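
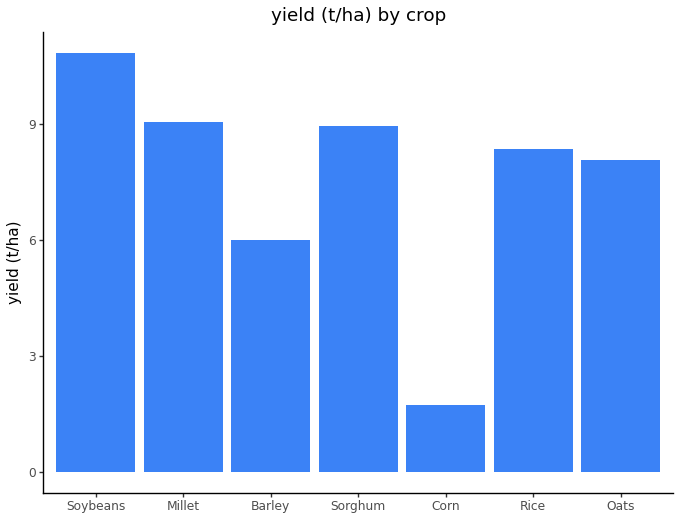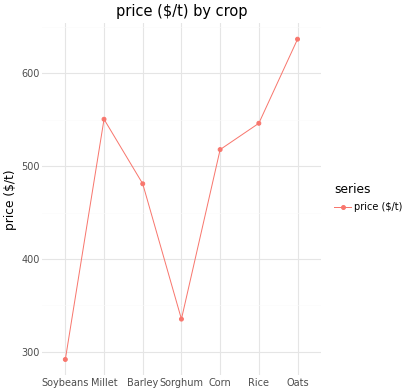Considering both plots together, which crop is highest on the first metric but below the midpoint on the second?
Chart 2 median price ($/t) ≈ 500; below-median crops: Soybeans, Barley, Sorghum. Among those, Soybeans has the highest yield (t/ha) (≈ 11).

Soybeans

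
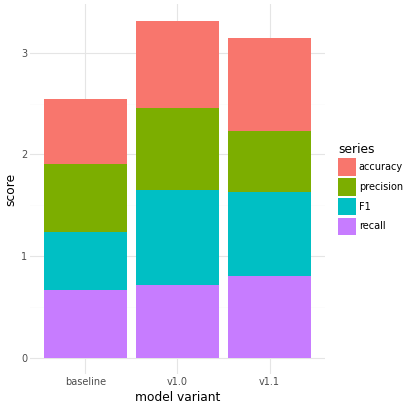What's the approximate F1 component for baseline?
F1 top ≈ 1.0, bottom ≈ 0.5; segment ≈ 0.5.

≈ 0.5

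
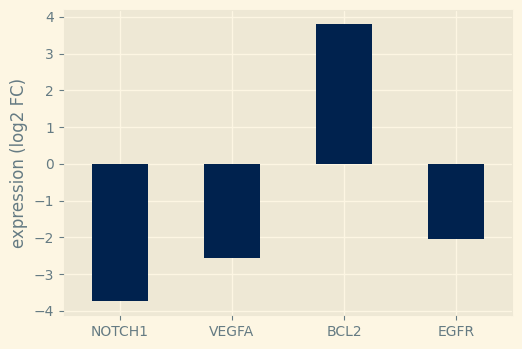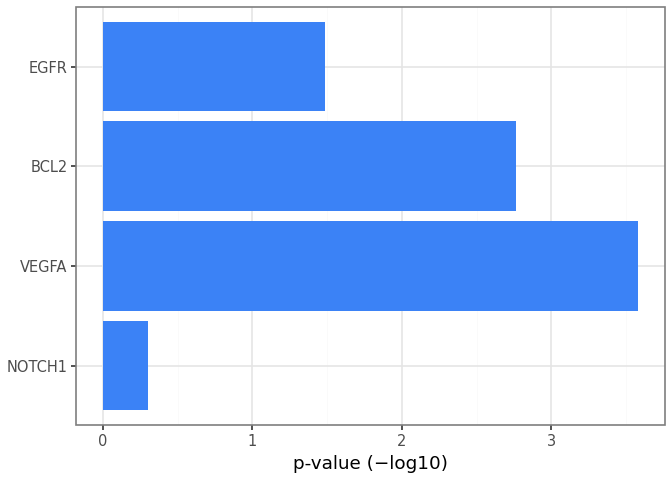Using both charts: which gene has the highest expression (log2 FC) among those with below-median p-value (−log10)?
EGFR

Chart 2 median p-value (−log10) ≈ 2; below-median genes: NOTCH1, EGFR. Among those, EGFR has the highest expression (log2 FC) (≈ -2).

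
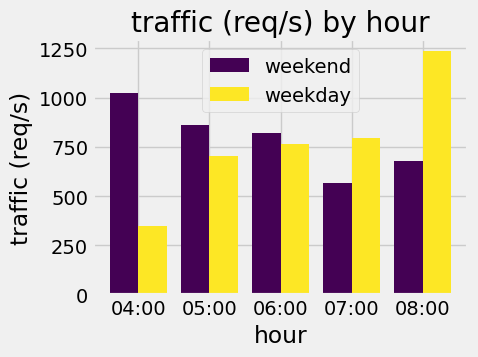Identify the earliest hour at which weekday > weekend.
06:00: weekday ≈ 800 vs weekend ≈ 800 (not yet); 07:00: weekday ≈ 800 vs weekend ≈ 600 (first crossover).

07:00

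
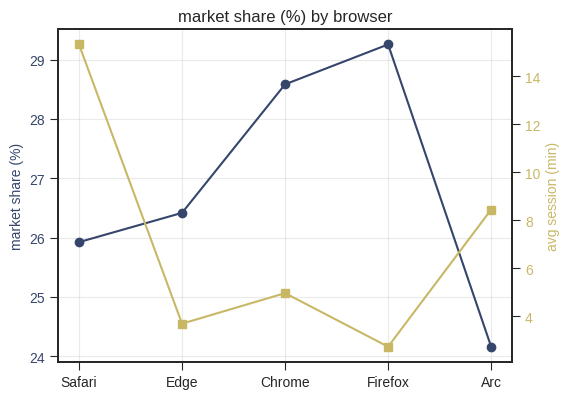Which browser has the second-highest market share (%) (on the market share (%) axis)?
Chrome

Top 3 (on the market share (%) axis): Firefox ≈ 29.5, Chrome ≈ 28.5, Edge ≈ 26.5.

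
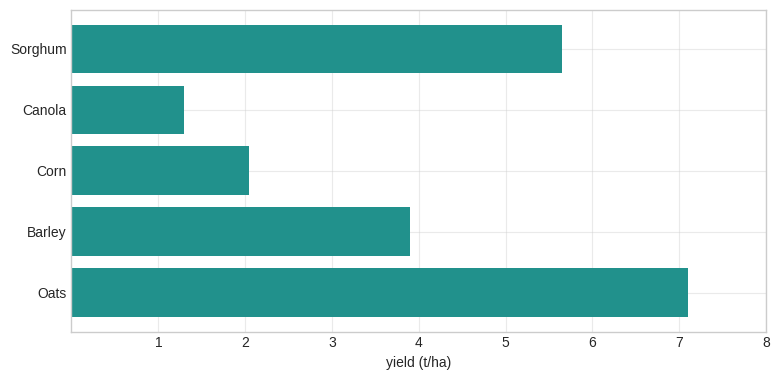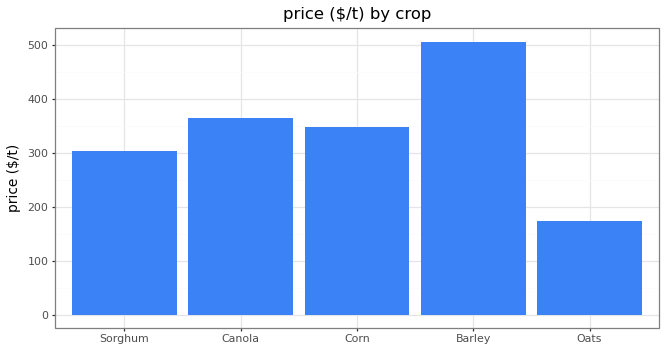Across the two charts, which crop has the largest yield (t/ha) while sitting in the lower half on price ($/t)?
Oats

Chart 2 median price ($/t) ≈ 350; below-median crops: Sorghum, Oats. Among those, Oats has the highest yield (t/ha) (≈ 7).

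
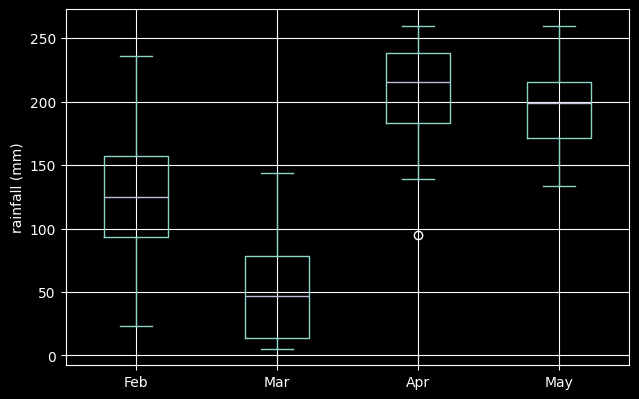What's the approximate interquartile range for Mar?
Q3 ≈ 80, Q1 ≈ 20; IQR ≈ 60.

≈ 60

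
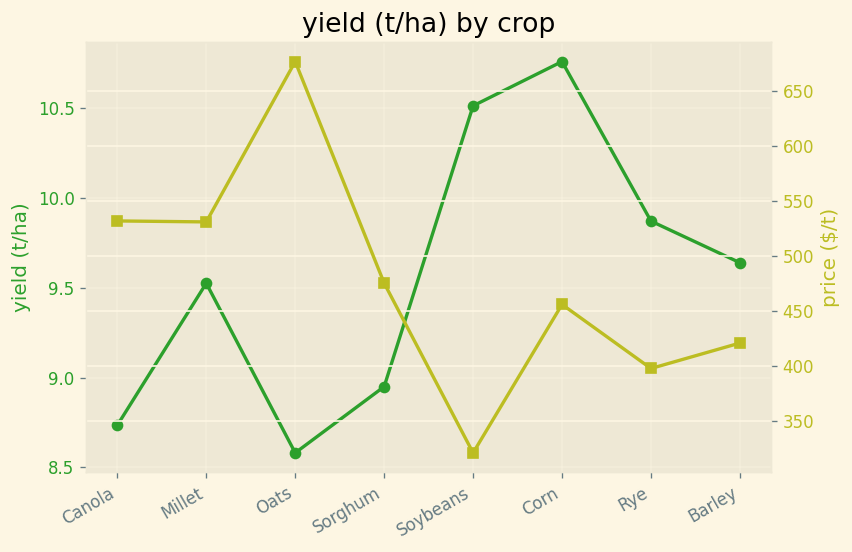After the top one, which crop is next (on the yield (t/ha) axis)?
Soybeans

Top 3 (on the yield (t/ha) axis): Corn ≈ 10.8, Soybeans ≈ 10.6, Rye ≈ 9.8.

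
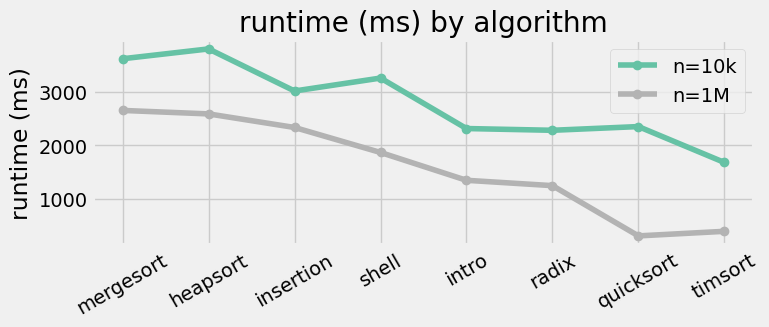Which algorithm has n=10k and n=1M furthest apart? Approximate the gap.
quicksort: n=10k ≈ 2500, n=1M ≈ 500 → gap ≈ 2000. Next-largest (shell) is only ≈ 1500.

quicksort, ≈ 2000 ms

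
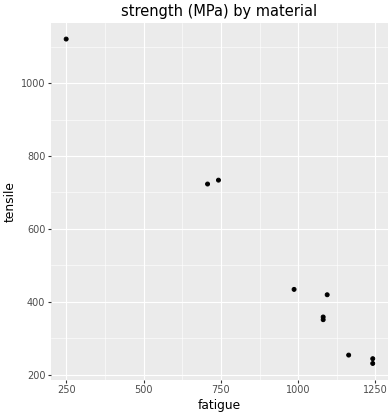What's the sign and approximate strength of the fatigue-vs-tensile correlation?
negative, strong

Points are negatively correlated; strong (|r| ≈ 1.0).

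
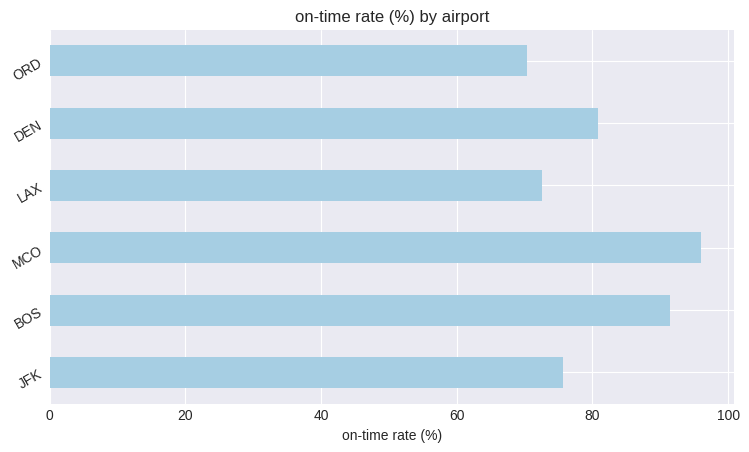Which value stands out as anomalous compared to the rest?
MCO ≈ 100; the rest sit between ≈ 70 and ≈ 90.

MCO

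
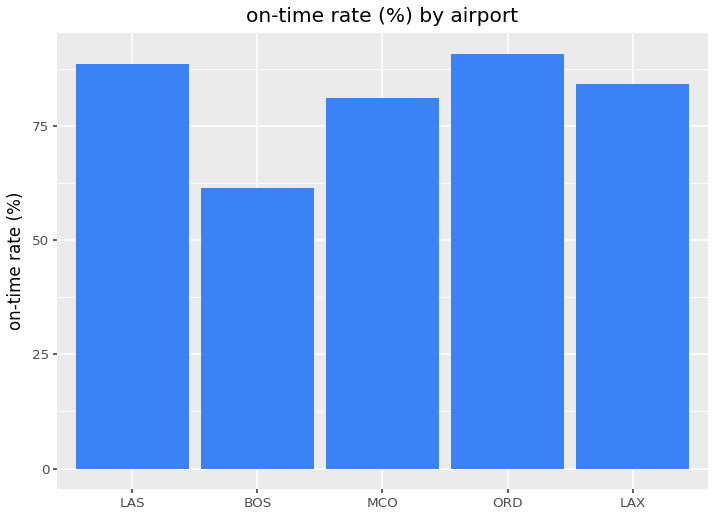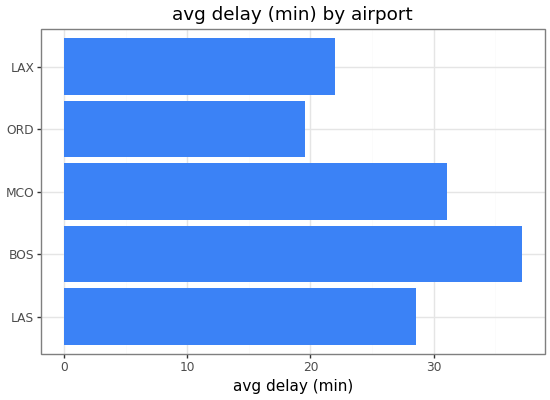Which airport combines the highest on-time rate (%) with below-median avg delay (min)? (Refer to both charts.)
Chart 2 median avg delay (min) ≈ 30; below-median airports: ORD, LAX. Among those, ORD has the highest on-time rate (%) (≈ 90).

ORD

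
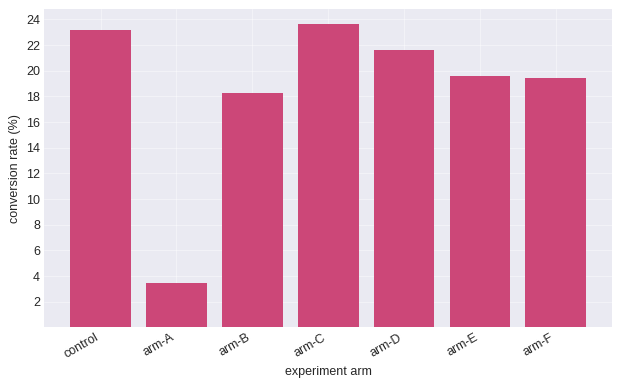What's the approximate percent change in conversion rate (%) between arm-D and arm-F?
≈ -9.1%

arm-D ≈ 22, arm-F ≈ 20; (20 − 22) / 22 ≈ -9.1%.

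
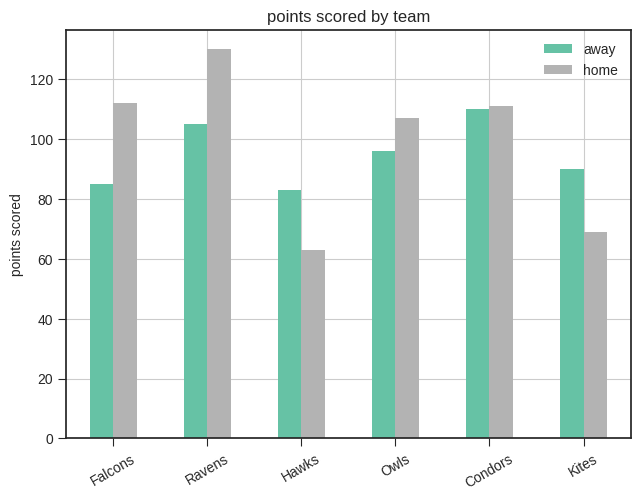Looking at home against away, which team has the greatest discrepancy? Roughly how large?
Falcons, ≈ 40

Falcons: home ≈ 120, away ≈ 80 → gap ≈ 40. Next-largest (Ravens) is only ≈ 20.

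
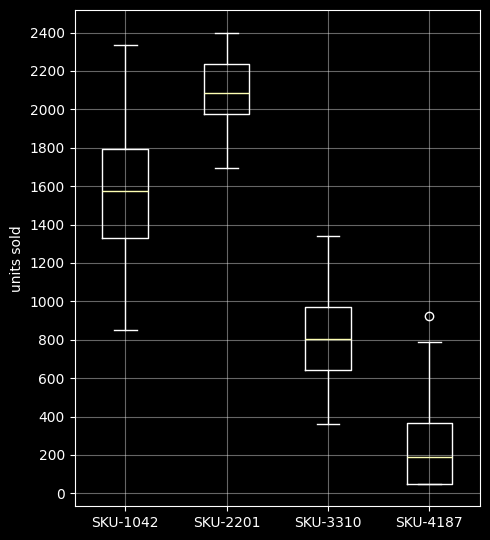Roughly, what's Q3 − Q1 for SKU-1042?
Q3 ≈ 1800, Q1 ≈ 1400; IQR ≈ 400.

≈ 400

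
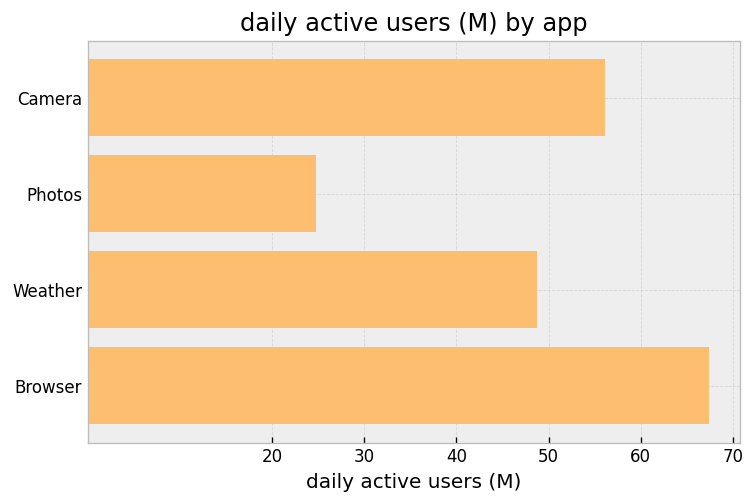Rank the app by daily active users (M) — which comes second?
Camera

Top 3: Browser ≈ 70, Camera ≈ 60, Weather ≈ 50.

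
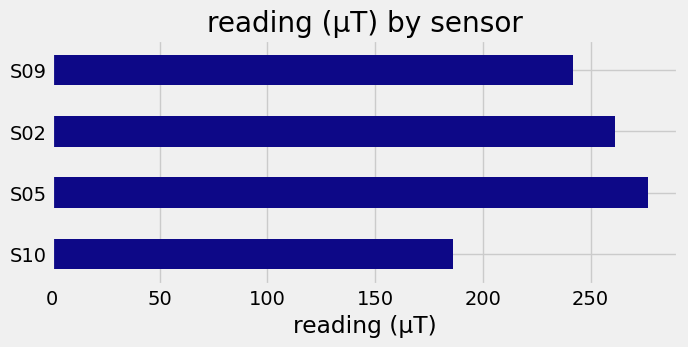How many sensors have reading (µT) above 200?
Above 200: S05, S02, S09.

3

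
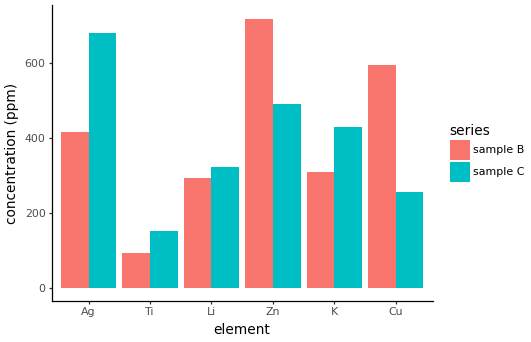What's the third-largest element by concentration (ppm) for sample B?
Top 4 for sample B: Zn ≈ 700, Cu ≈ 600, Ag ≈ 400, K ≈ 300.

Ag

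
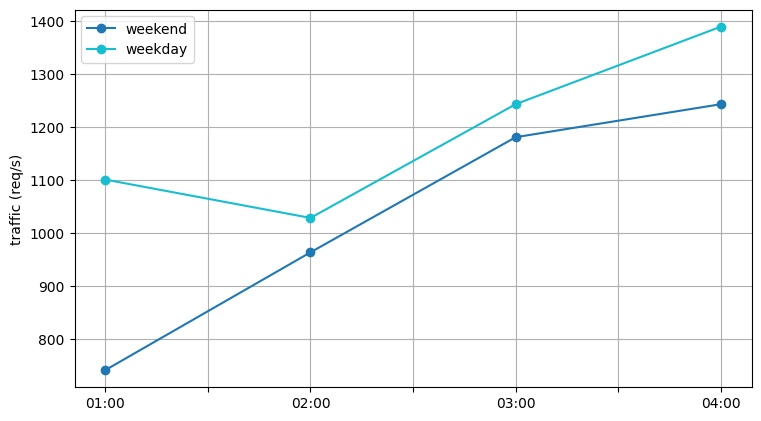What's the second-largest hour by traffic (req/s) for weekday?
Top 3 for weekday: 04:00 ≈ 1400, 03:00 ≈ 1200, 01:00 ≈ 1100.

03:00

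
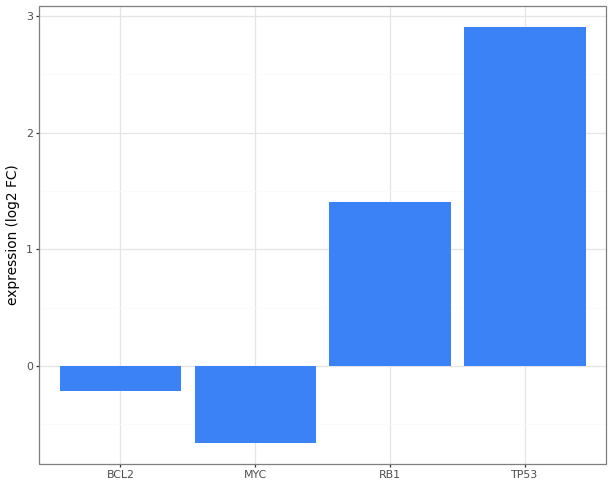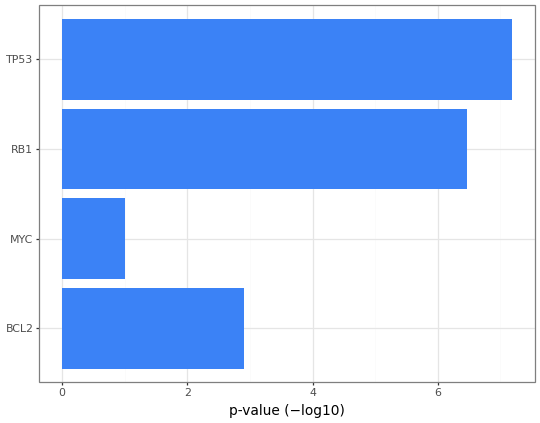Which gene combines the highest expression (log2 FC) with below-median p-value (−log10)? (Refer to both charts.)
BCL2

Chart 2 median p-value (−log10) ≈ 5; below-median genes: BCL2, MYC. Among those, BCL2 has the highest expression (log2 FC) (≈ 0).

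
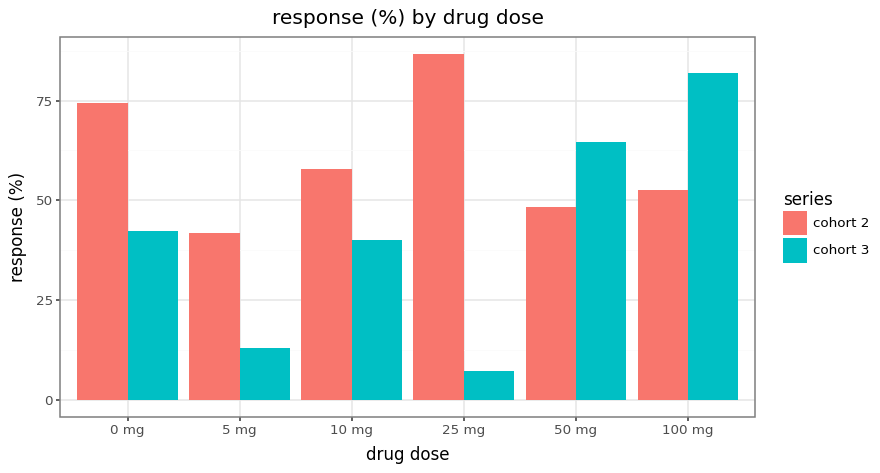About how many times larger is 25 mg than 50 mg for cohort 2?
≈ 1.8×

25 mg ≈ 90, 50 mg ≈ 50; 90/50 ≈ 1.8.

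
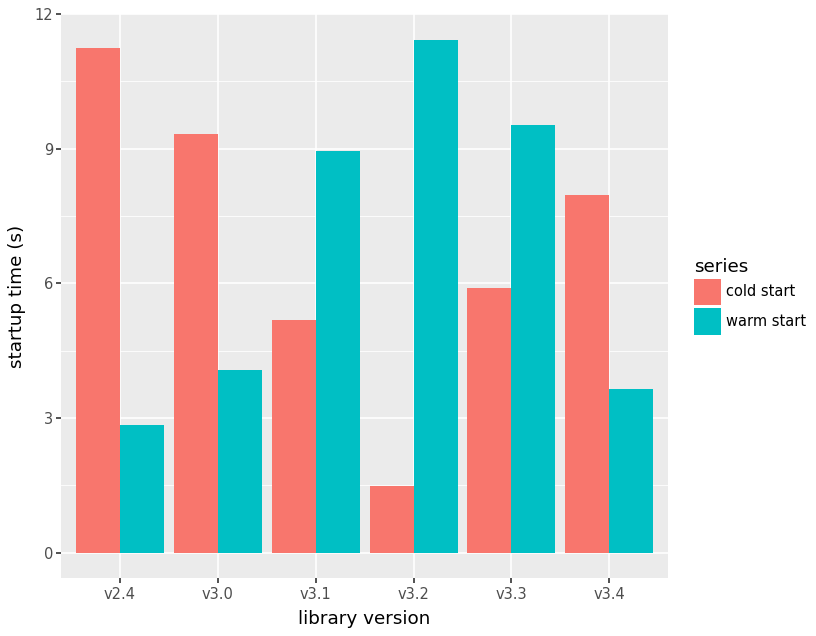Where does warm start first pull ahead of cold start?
v3.0: warm start ≈ 4 vs cold start ≈ 9 (not yet); v3.1: warm start ≈ 9 vs cold start ≈ 5 (first crossover).

v3.1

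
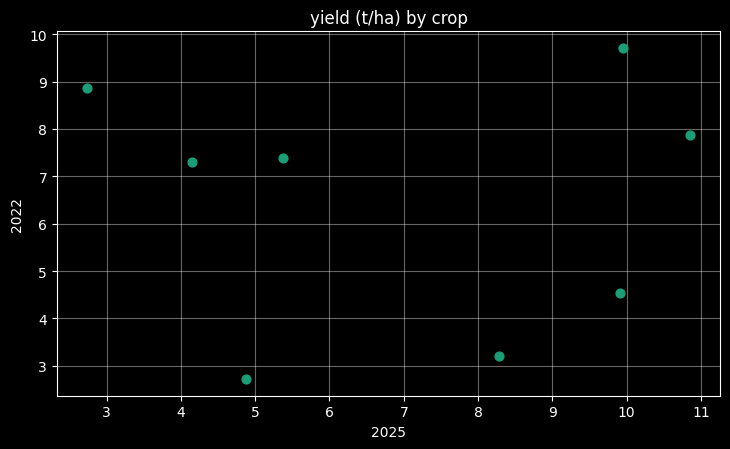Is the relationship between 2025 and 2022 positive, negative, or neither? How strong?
Points are roughly uncorrelated; weak (|r| ≈ 0.0).

no clear correlation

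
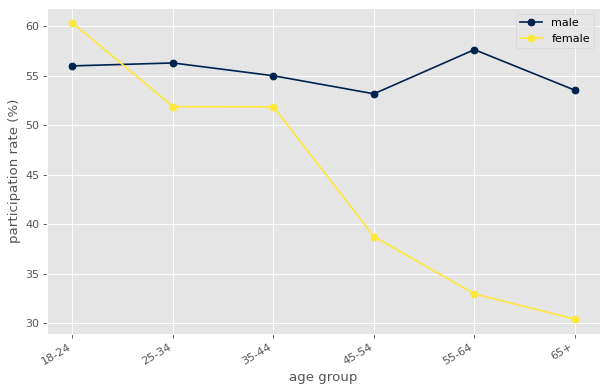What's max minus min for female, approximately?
≈ 30

Max 18-24 ≈ 60, min 65+ ≈ 30; range ≈ 30.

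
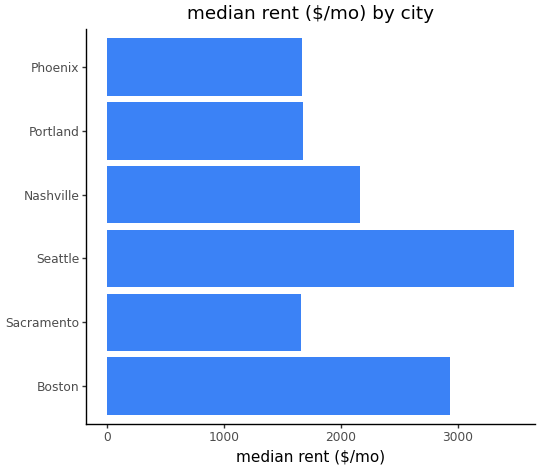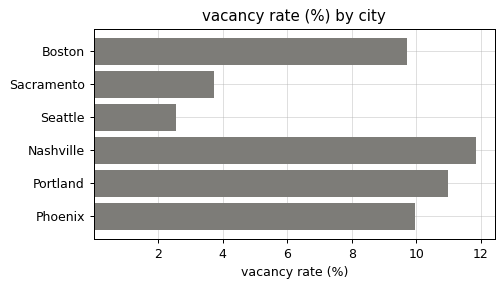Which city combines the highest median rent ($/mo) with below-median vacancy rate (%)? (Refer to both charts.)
Chart 2 median vacancy rate (%) ≈ 10; below-median cities: Boston, Sacramento, Seattle. Among those, Seattle has the highest median rent ($/mo) (≈ 3500).

Seattle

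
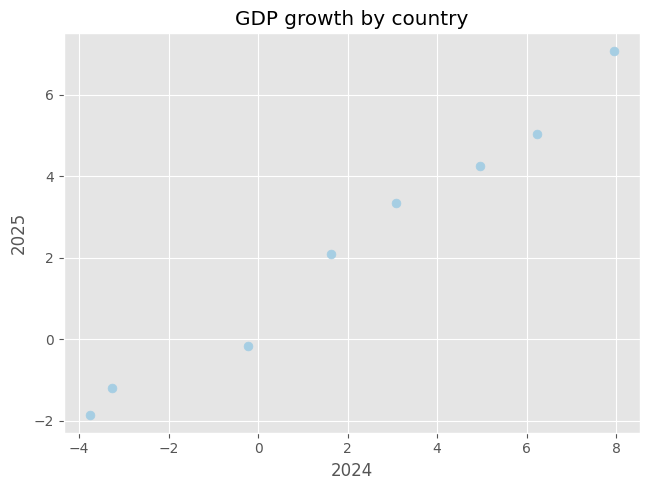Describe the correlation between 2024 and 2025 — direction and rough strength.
positive, strong

Points are positively correlated; strong (|r| ≈ 1.0).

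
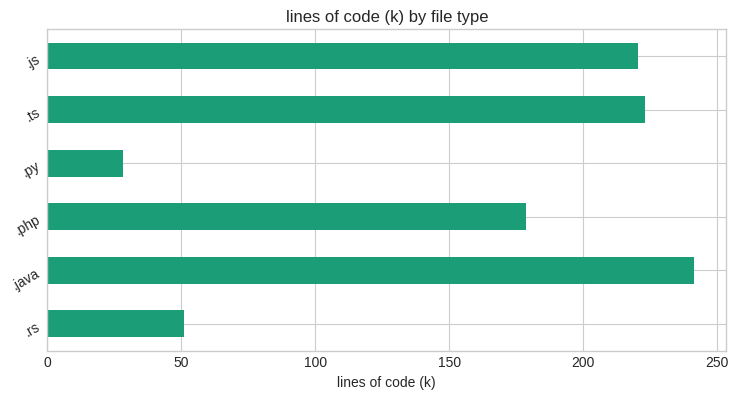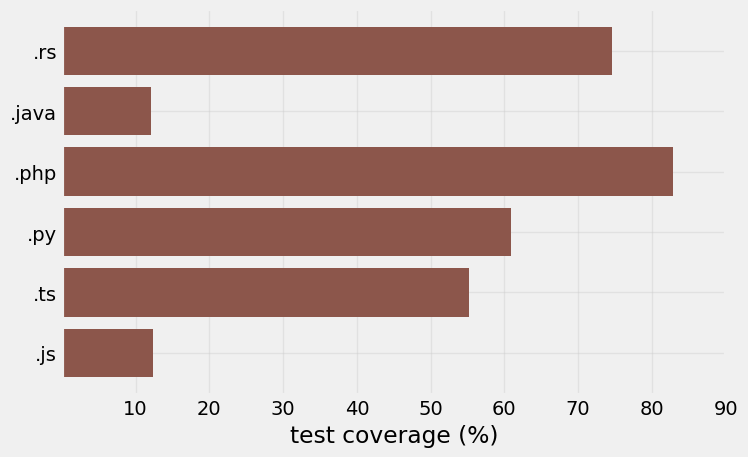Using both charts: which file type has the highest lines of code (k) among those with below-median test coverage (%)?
.java

Chart 2 median test coverage (%) ≈ 60; below-median file types: .java, .ts, .js. Among those, .java has the highest lines of code (k) (≈ 250).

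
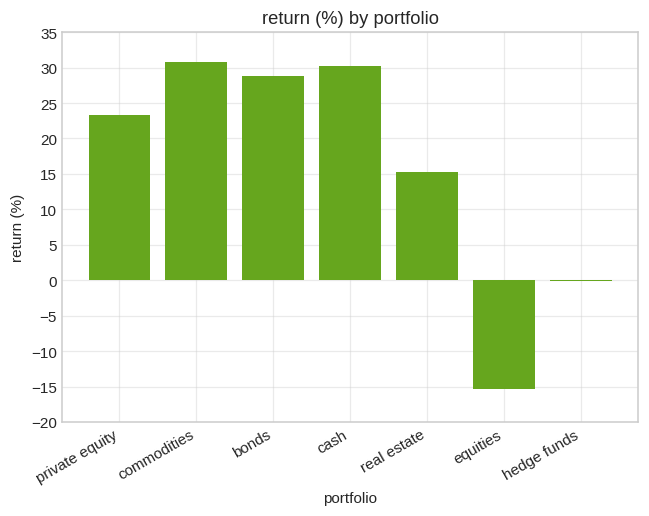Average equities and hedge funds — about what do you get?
≈ -8

(-15 + 0) / 2 ≈ -8.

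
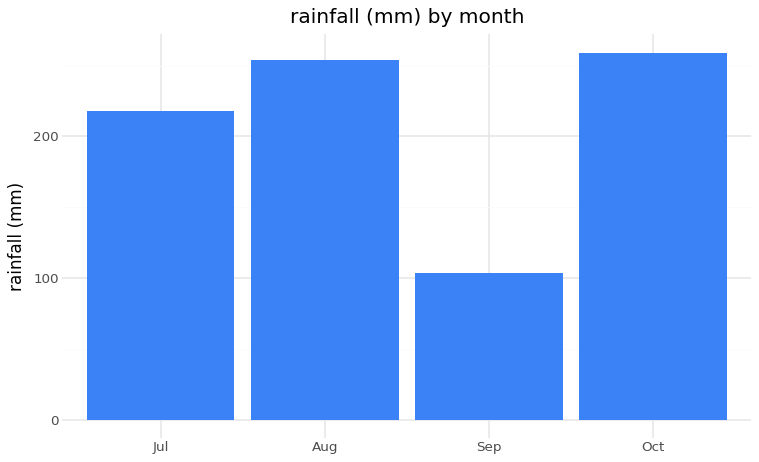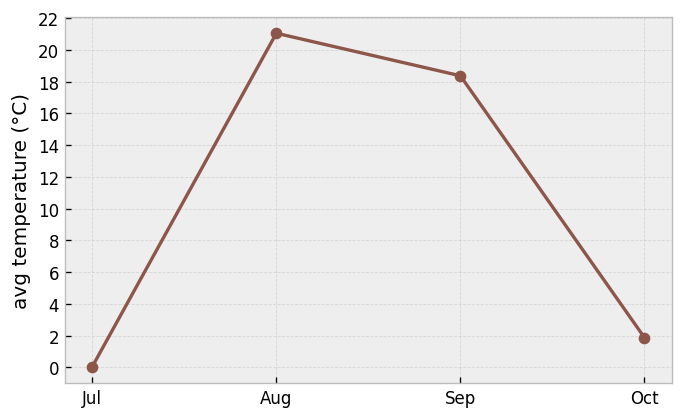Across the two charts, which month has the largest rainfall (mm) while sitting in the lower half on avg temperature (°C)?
Oct

Chart 2 median avg temperature (°C) ≈ 10; below-median months: Jul, Oct. Among those, Oct has the highest rainfall (mm) (≈ 250).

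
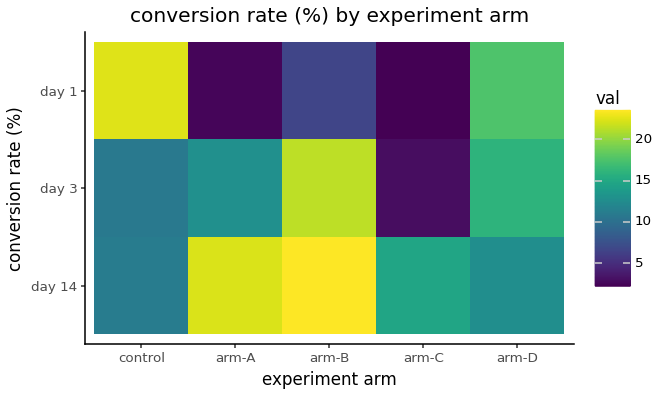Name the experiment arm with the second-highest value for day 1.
Top 3 for day 1: control ≈ 22, arm-D ≈ 18, arm-B ≈ 6.

arm-D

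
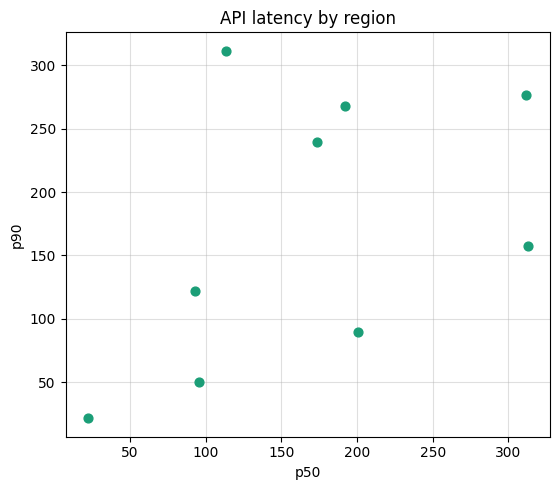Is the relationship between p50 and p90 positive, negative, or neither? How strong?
positive, moderate

Points are positively correlated; moderate (|r| ≈ 0.5).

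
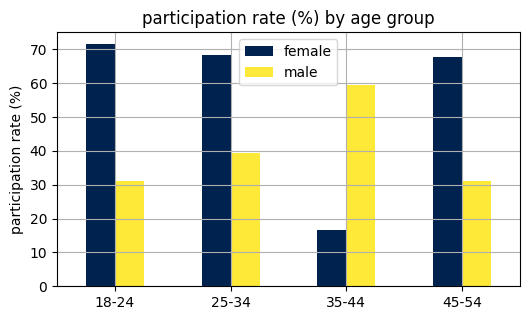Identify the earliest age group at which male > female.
35-44

25-34: male ≈ 40 vs female ≈ 70 (not yet); 35-44: male ≈ 60 vs female ≈ 20 (first crossover).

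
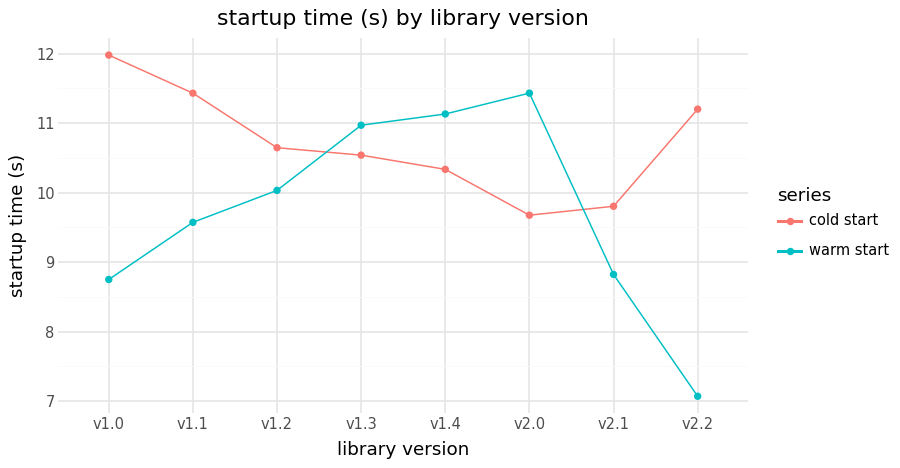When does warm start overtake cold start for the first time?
v1.3

v1.2: warm start ≈ 10.0 vs cold start ≈ 10.5 (not yet); v1.3: warm start ≈ 11.0 vs cold start ≈ 10.5 (first crossover).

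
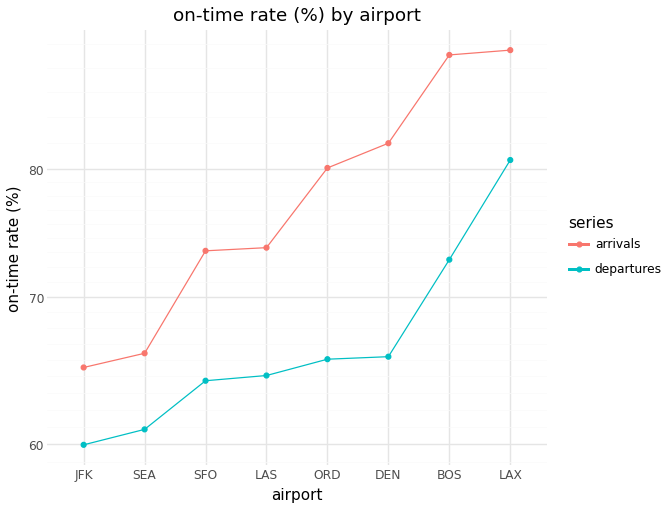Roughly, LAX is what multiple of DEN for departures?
≈ 1.23×

LAX ≈ 80, DEN ≈ 65; 80/65 ≈ 1.23.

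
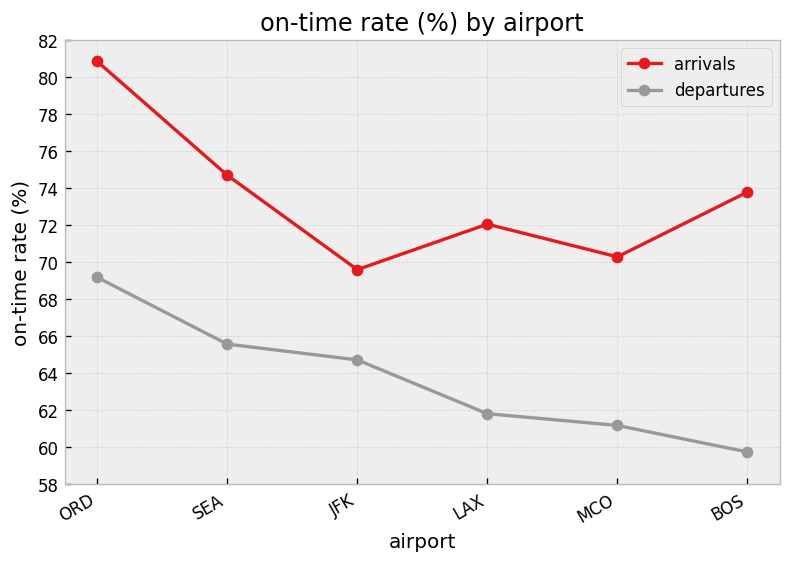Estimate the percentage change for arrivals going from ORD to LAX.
≈ -10%

ORD ≈ 80, LAX ≈ 72; (72 − 80) / 80 ≈ -10%.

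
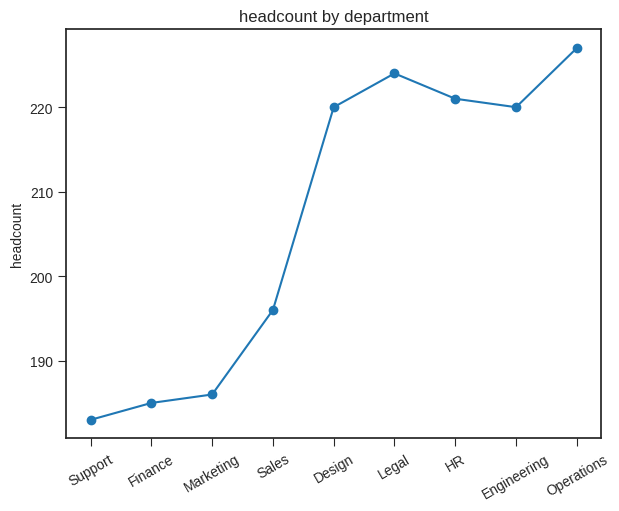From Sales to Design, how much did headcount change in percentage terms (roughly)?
Sales ≈ 195, Design ≈ 220; (220 − 195) / 195 ≈ +12.8%.

≈ +12.8%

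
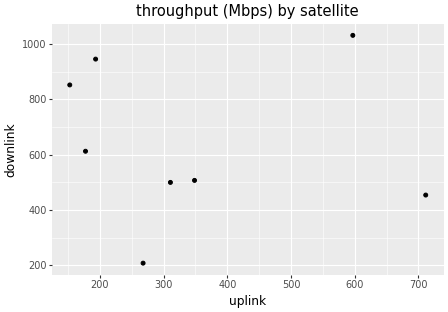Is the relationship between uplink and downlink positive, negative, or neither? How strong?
no clear correlation

Points are roughly uncorrelated; weak (|r| ≈ 0.0).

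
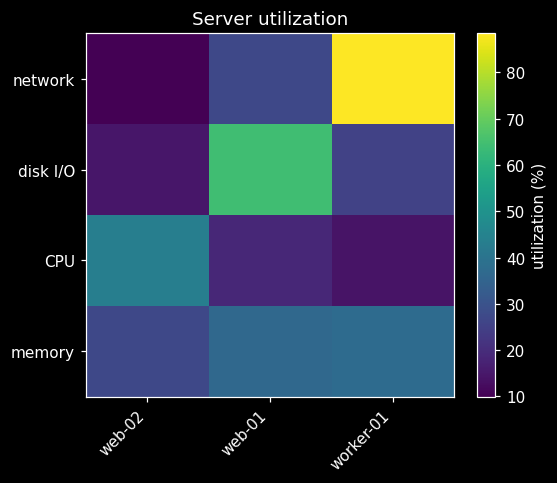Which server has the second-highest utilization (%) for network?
Top 3 for network: worker-01 ≈ 90, web-01 ≈ 30, web-02 ≈ 10.

web-01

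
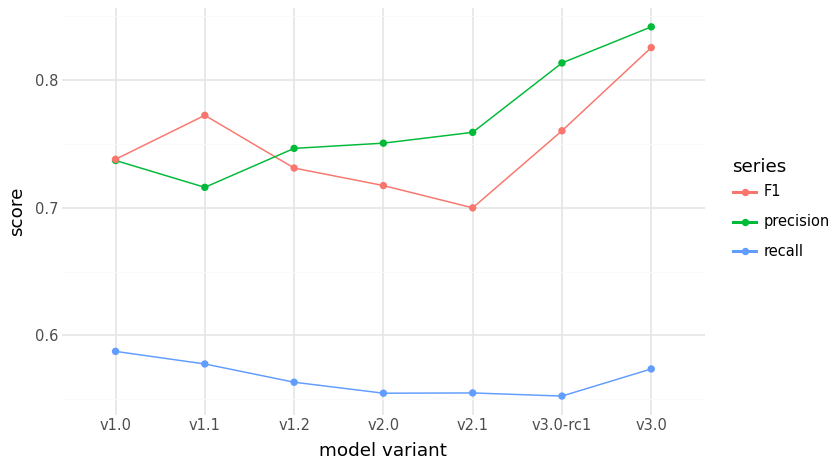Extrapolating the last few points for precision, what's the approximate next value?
Last three: 0.75, 0.80, 0.85 → slope ≈ 0.05/step → next ≈ 0.9.

≈ 0.9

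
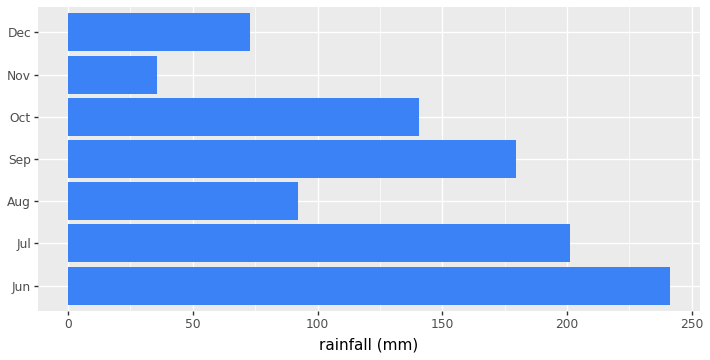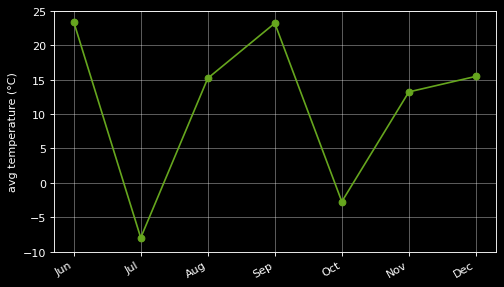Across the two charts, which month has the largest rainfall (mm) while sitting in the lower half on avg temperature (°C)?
Jul

Chart 2 median avg temperature (°C) ≈ 15; below-median months: Jul, Oct, Nov. Among those, Jul has the highest rainfall (mm) (≈ 200).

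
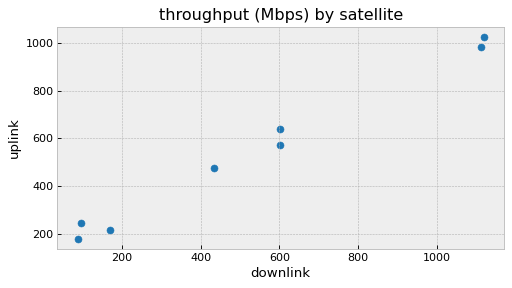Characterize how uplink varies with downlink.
Points are positively correlated; strong (|r| ≈ 1.0).

positive, strong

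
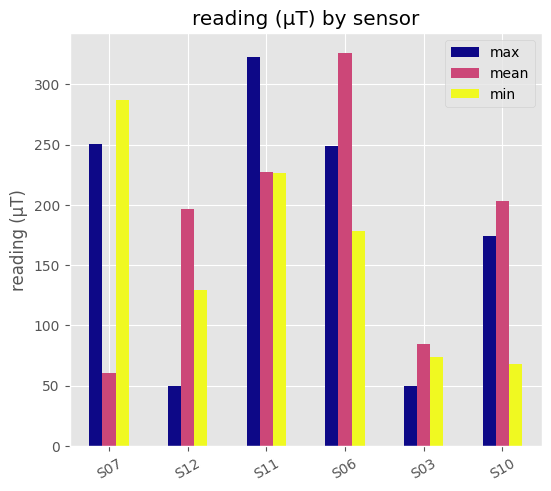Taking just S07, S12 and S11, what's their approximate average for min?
(300 + 150 + 250) / 3 ≈ 233.

≈ 233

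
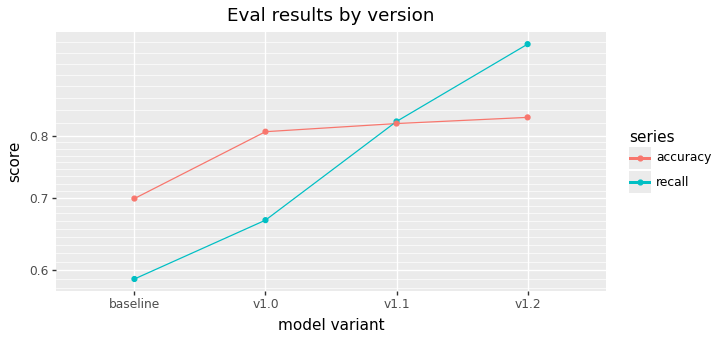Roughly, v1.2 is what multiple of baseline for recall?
v1.2 ≈ 0.95, baseline ≈ 0.60; 0.95/0.60 ≈ 1.58.

≈ 1.58×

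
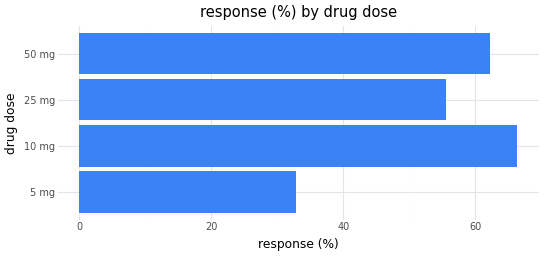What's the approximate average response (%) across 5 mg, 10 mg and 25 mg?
≈ 53

(30 + 70 + 60) / 3 ≈ 53.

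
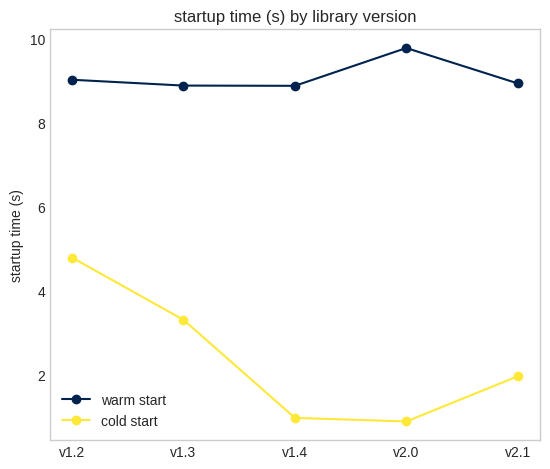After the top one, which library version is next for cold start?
v1.3

Top 3 for cold start: v1.2 ≈ 5, v1.3 ≈ 3, v2.1 ≈ 2.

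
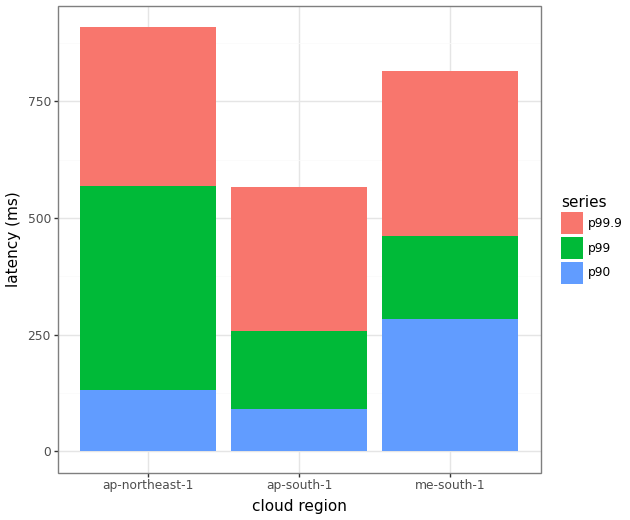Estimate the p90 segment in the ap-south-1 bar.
≈ 100

p90 top ≈ 100, bottom ≈ 0; segment ≈ 100.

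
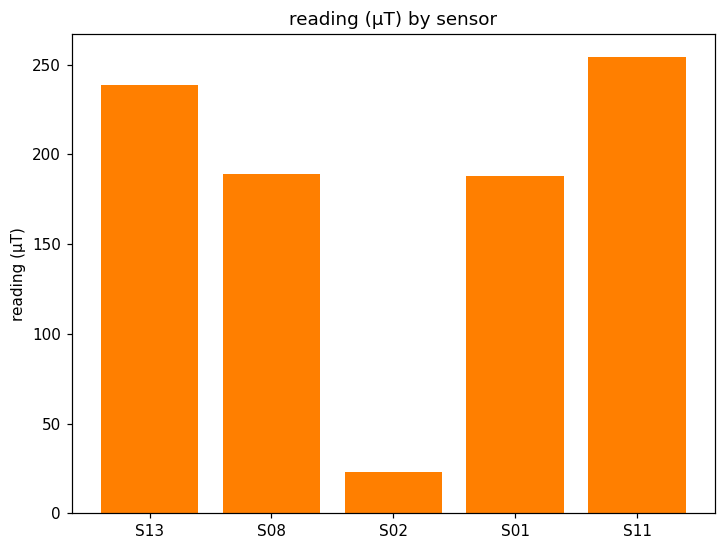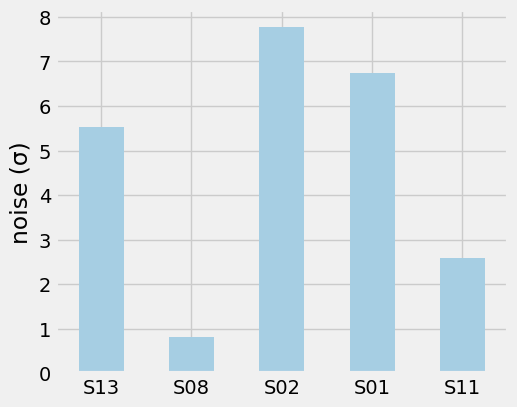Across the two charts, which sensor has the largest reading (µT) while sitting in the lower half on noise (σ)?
S11

Chart 2 median noise (σ) ≈ 6; below-median sensors: S08, S11. Among those, S11 has the highest reading (µT) (≈ 250).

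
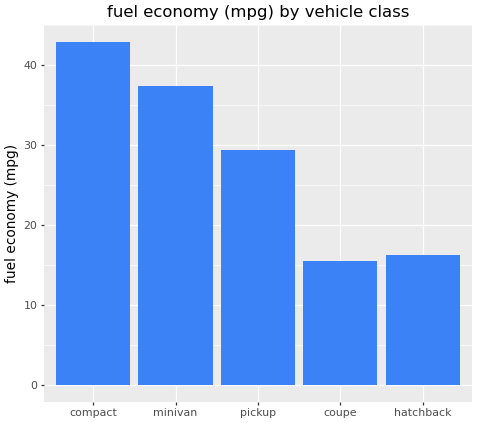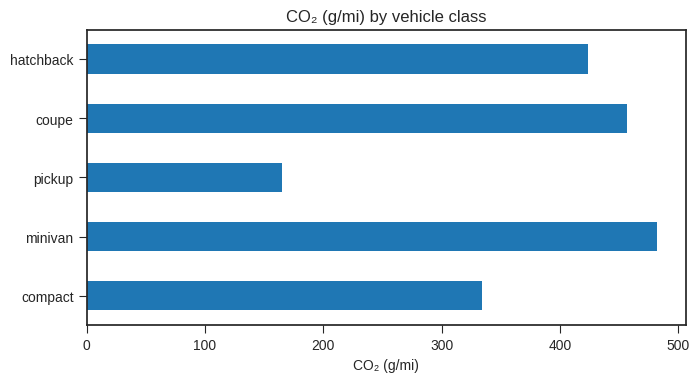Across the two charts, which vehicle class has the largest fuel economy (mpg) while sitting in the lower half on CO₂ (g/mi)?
compact

Chart 2 median CO₂ (g/mi) ≈ 400; below-median vehicle classes: compact, pickup. Among those, compact has the highest fuel economy (mpg) (≈ 45).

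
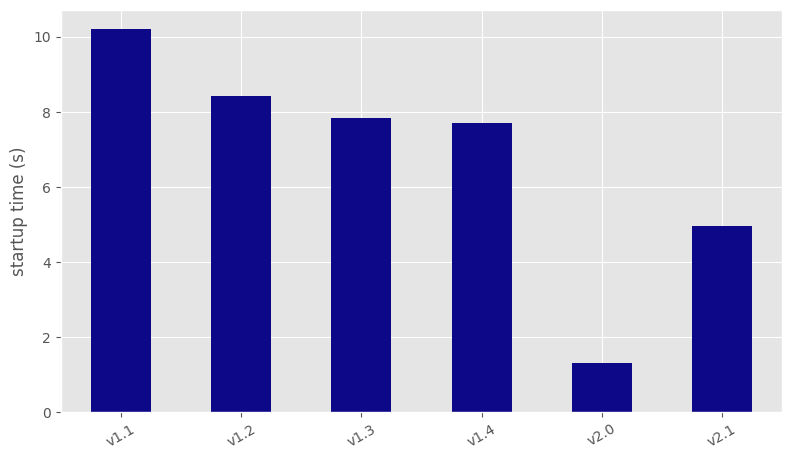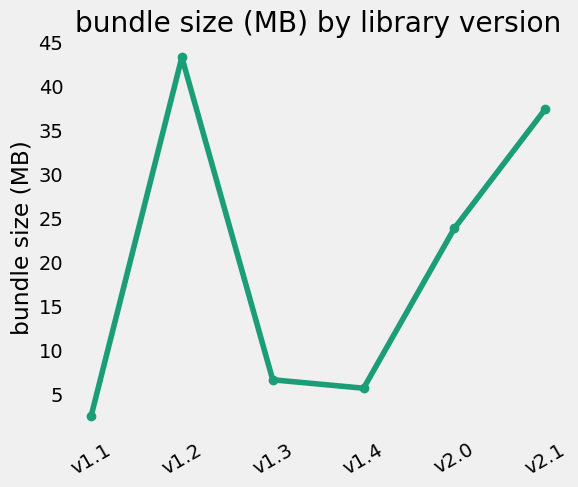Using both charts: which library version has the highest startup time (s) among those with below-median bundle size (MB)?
v1.1

Chart 2 median bundle size (MB) ≈ 15; below-median library versions: v1.1, v1.3, v1.4. Among those, v1.1 has the highest startup time (s) (≈ 10).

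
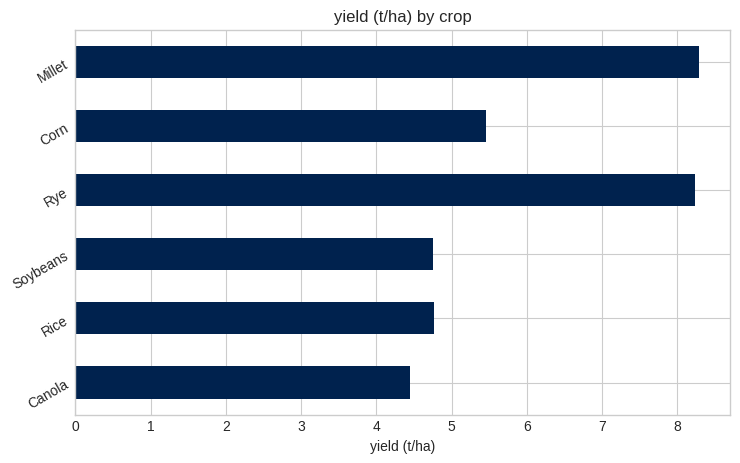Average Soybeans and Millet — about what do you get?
(5 + 8) / 2 ≈ 6.

≈ 6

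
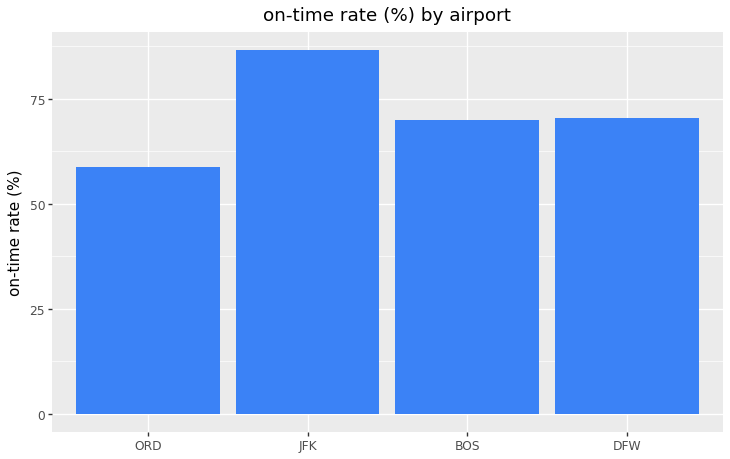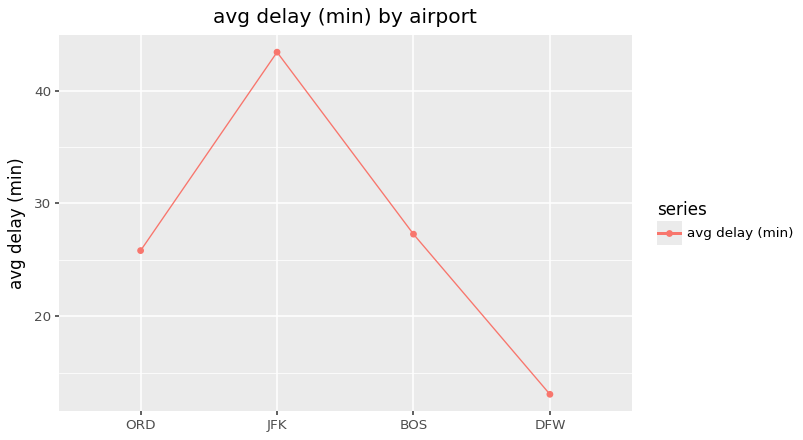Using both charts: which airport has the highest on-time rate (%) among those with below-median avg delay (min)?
Chart 2 median avg delay (min) ≈ 25; below-median airports: ORD, DFW. Among those, DFW has the highest on-time rate (%) (≈ 70).

DFW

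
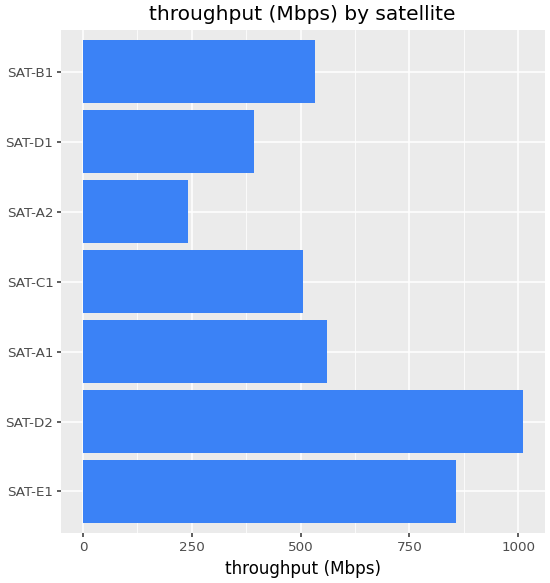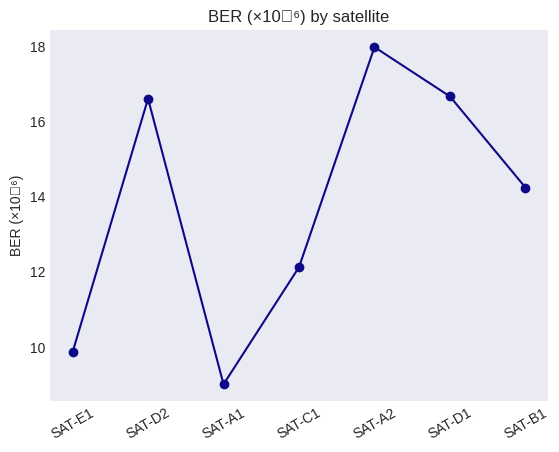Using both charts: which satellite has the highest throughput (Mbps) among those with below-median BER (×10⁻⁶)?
SAT-E1

Chart 2 median BER (×10⁻⁶) ≈ 14; below-median satellites: SAT-E1, SAT-A1, SAT-C1. Among those, SAT-E1 has the highest throughput (Mbps) (≈ 900).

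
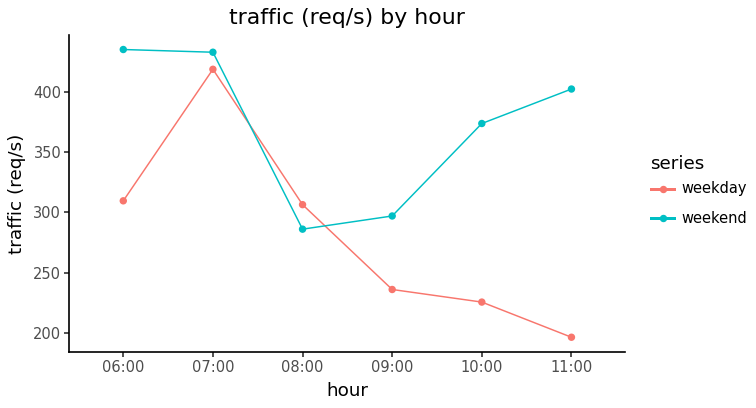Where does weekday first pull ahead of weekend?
08:00

07:00: weekday ≈ 420 vs weekend ≈ 440 (not yet); 08:00: weekday ≈ 300 vs weekend ≈ 280 (first crossover).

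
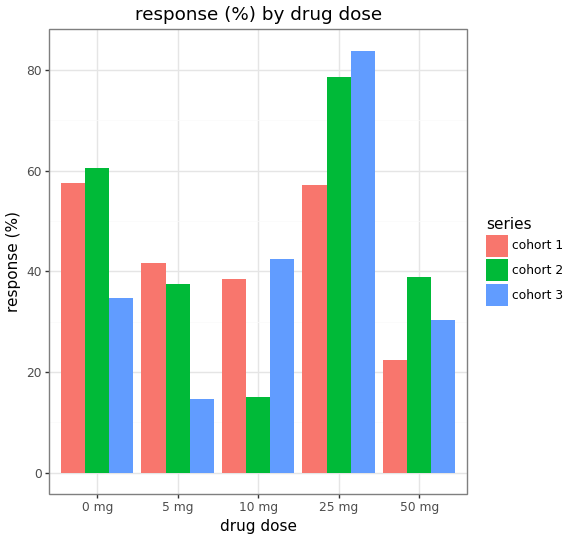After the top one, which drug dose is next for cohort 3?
10 mg

Top 3 for cohort 3: 25 mg ≈ 80, 10 mg ≈ 40, 0 mg ≈ 30.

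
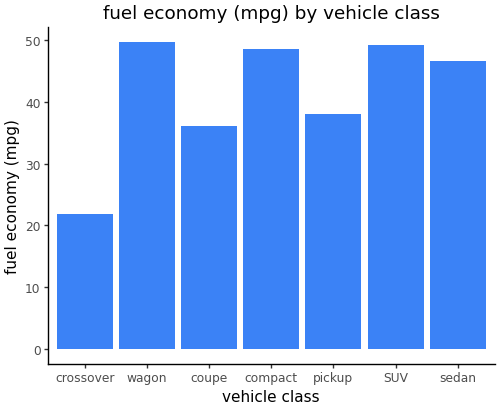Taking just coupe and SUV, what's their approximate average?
≈ 42

(35 + 50) / 2 ≈ 42.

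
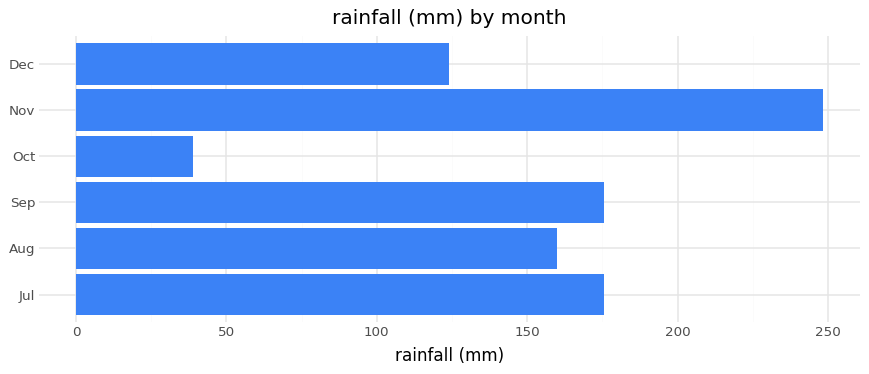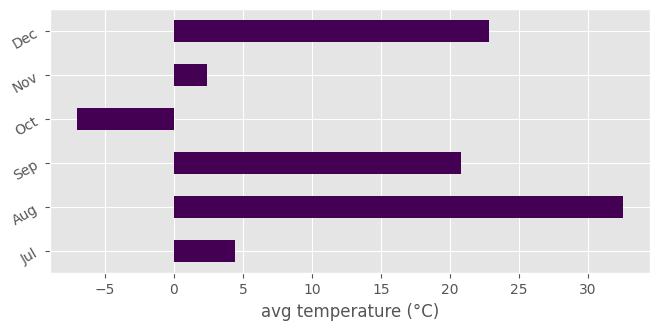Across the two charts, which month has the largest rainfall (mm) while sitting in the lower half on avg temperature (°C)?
Chart 2 median avg temperature (°C) ≈ 15; below-median months: Jul, Oct, Nov. Among those, Nov has the highest rainfall (mm) (≈ 250).

Nov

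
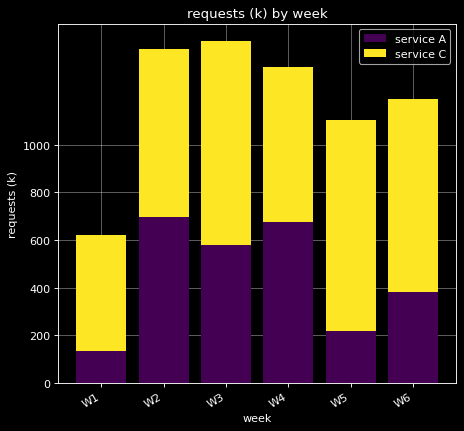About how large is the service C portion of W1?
≈ 400

service C top ≈ 600, bottom ≈ 200; segment ≈ 400.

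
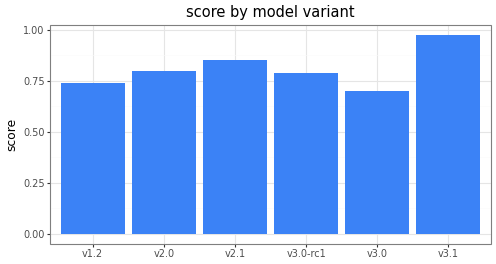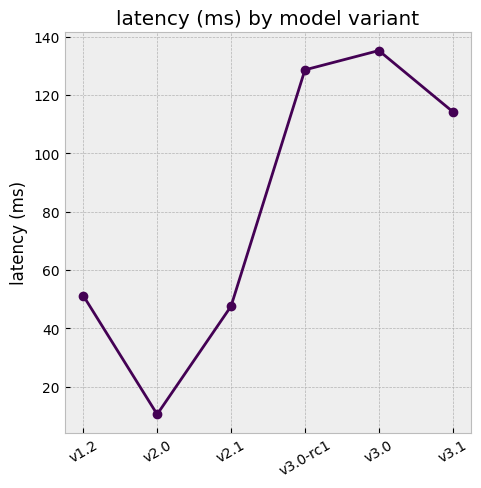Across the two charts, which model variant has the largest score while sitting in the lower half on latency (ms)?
v2.1

Chart 2 median latency (ms) ≈ 80; below-median model variants: v1.2, v2.0, v2.1. Among those, v2.1 has the highest score (≈ 0.9).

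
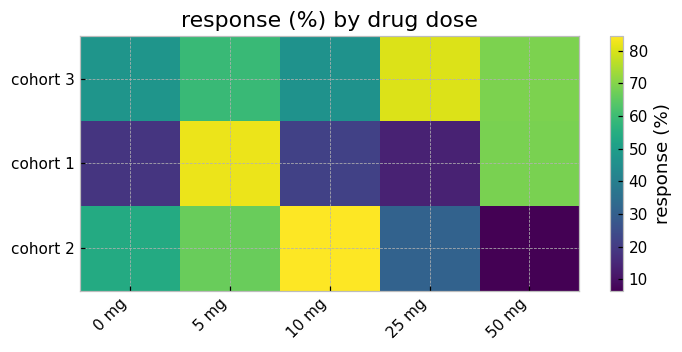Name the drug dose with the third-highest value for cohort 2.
Top 4 for cohort 2: 10 mg ≈ 80, 5 mg ≈ 70, 0 mg ≈ 50, 25 mg ≈ 30.

0 mg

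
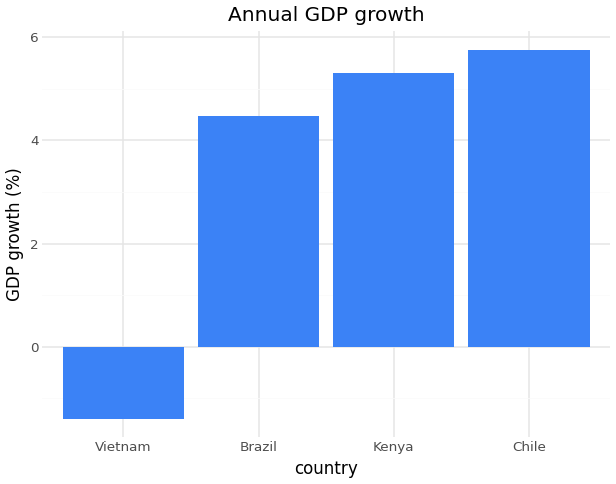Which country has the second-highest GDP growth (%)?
Kenya

Top 3: Chile ≈ 6, Kenya ≈ 5, Brazil ≈ 4.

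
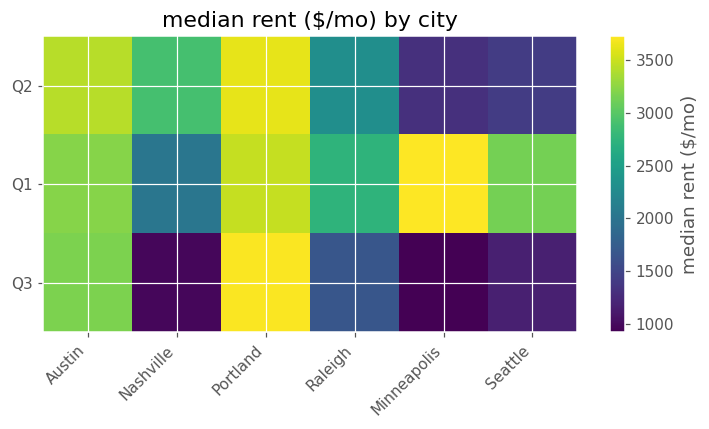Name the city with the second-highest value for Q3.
Top 3 for Q3: Portland ≈ 3500, Austin ≈ 3000, Raleigh ≈ 1500.

Austin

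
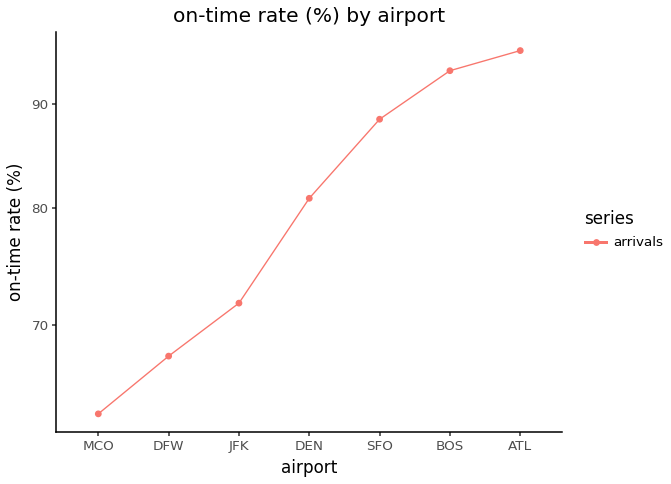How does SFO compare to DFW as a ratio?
SFO ≈ 90, DFW ≈ 70; 90/70 ≈ 1.29.

≈ 1.29×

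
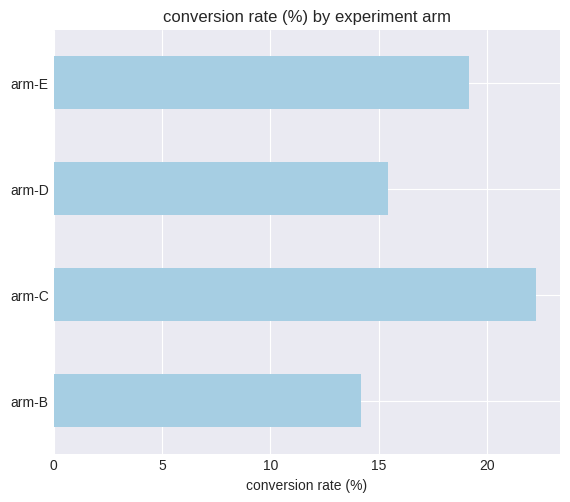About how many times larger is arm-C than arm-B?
arm-C ≈ 22, arm-B ≈ 14; 22/14 ≈ 1.57.

≈ 1.57×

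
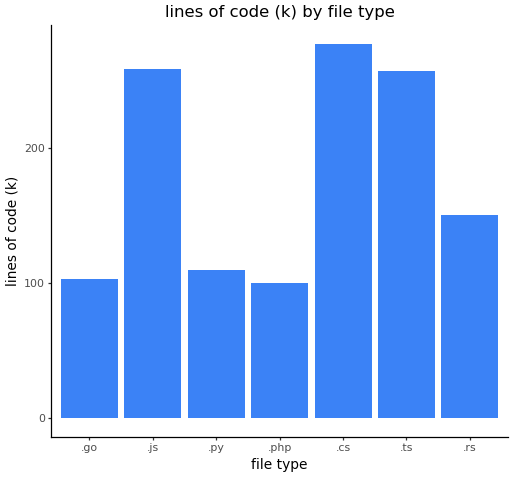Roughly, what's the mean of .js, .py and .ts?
≈ 200

(250 + 100 + 250) / 3 ≈ 200.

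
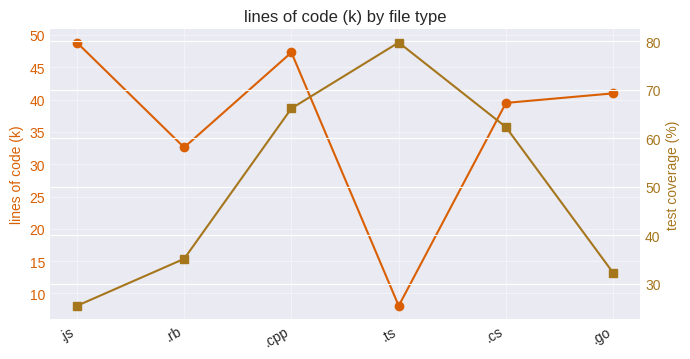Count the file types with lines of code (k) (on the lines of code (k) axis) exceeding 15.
5

Above 15: .js, .rb, .cpp, .cs, .go.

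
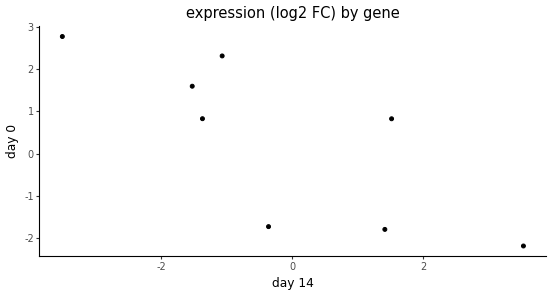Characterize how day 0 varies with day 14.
negative, strong

Points are negatively correlated; strong (|r| ≈ 0.8).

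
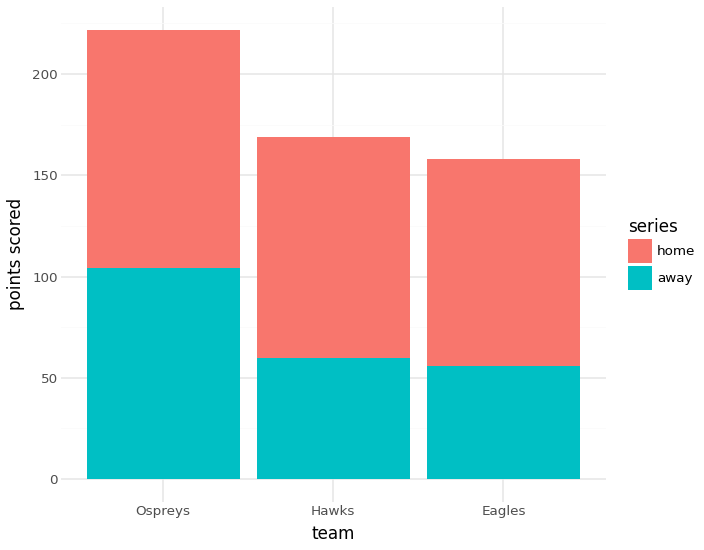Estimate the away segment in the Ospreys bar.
≈ 100

away top ≈ 100, bottom ≈ 0; segment ≈ 100.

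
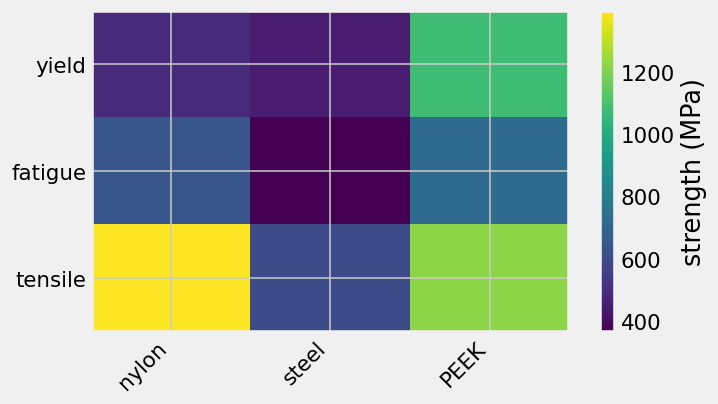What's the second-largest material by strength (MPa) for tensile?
PEEK

Top 3 for tensile: nylon ≈ 1400, PEEK ≈ 1200, steel ≈ 600.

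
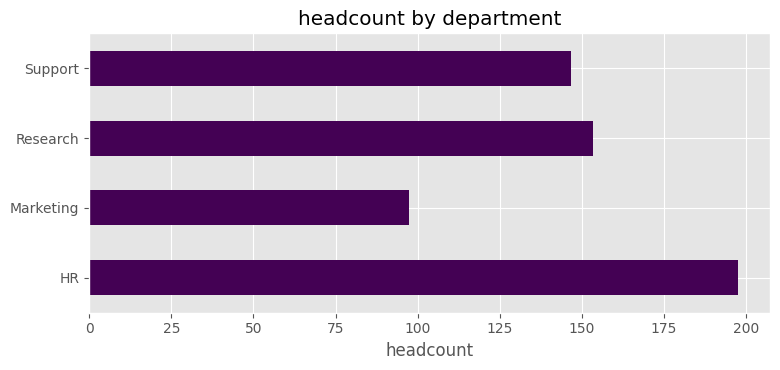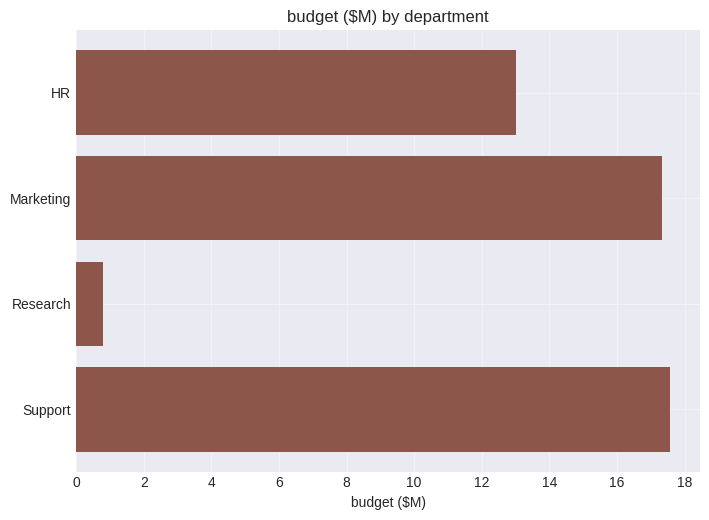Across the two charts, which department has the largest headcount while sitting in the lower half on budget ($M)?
Chart 2 median budget ($M) ≈ 16; below-median departments: HR, Research. Among those, HR has the highest headcount (≈ 200).

HR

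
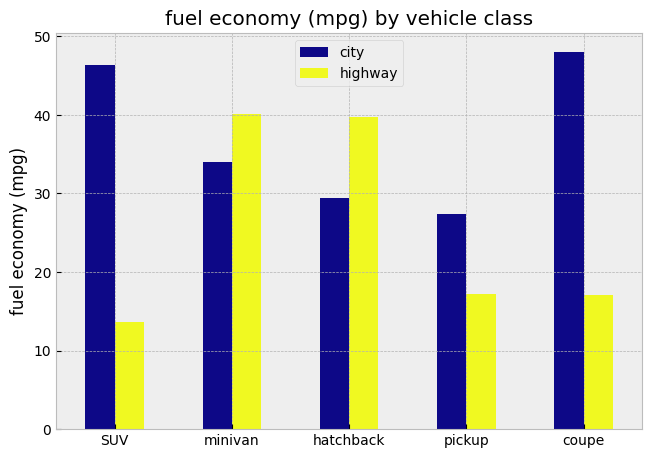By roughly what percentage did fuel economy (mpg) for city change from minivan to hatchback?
≈ -14.3%

minivan ≈ 35, hatchback ≈ 30; (30 − 35) / 35 ≈ -14.3%.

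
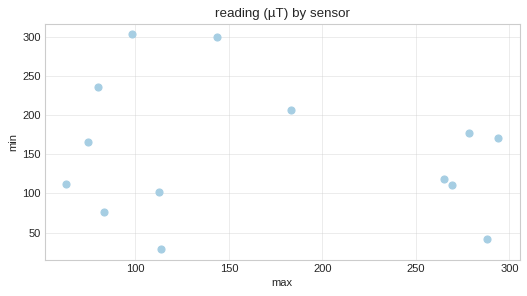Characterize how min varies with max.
no clear correlation

Points are roughly uncorrelated; weak (|r| ≈ 0.2).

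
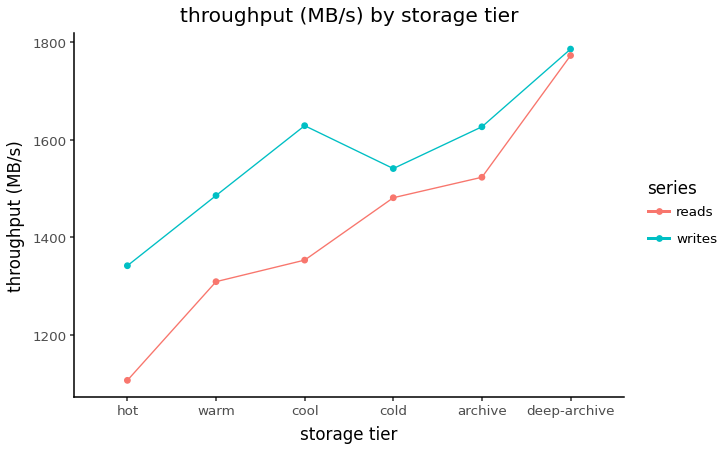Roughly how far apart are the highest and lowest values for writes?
≈ 500

Max deep-archive ≈ 1800, min hot ≈ 1300; range ≈ 500.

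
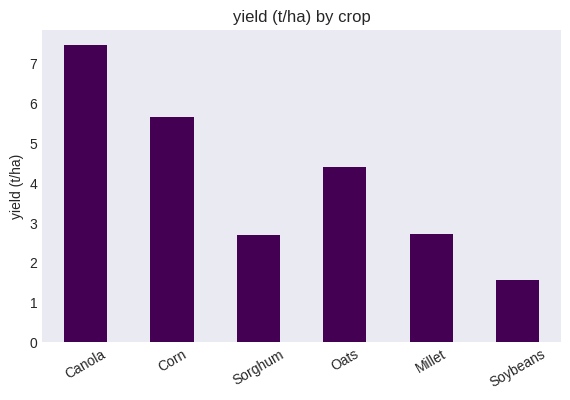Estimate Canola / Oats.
≈ 1.75×

Canola ≈ 7, Oats ≈ 4; 7/4 ≈ 1.75.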